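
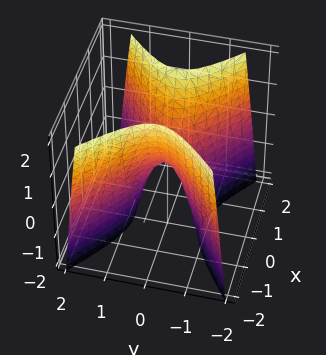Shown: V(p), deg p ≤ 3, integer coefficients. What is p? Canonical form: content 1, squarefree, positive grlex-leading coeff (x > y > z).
2*x^2 - 3*y^2 - z

1. The degree is 2 — a hyperbolic paraboloid; a quadric.
2. Symmetries: it's symmetric under y → −y, forcing even powers of y; it's symmetric under x → −x, forcing even powers of x.
3. Reading off the gridlines: it crosses the z-axis at the gridline z = 0; one x-axis crossing is at x = 0; one y-axis crossing is at y = 0.
4. The integer polynomial consistent with all of this is the stated p.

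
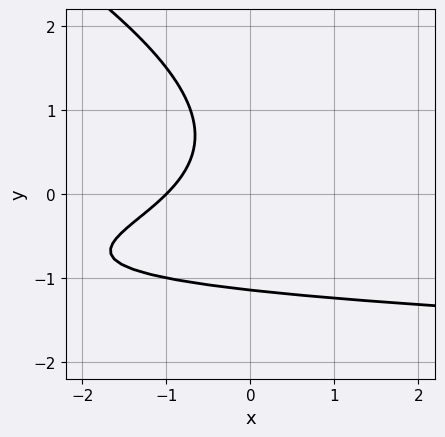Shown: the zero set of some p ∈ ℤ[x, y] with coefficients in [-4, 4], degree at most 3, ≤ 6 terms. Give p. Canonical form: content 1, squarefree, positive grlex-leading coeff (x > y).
x*y^2 + 2*y^3 + 3*x*y + 3*x + 3

(a) deg p = 3. The shape is more complex than any degree-2 curve.
(b) Against the integer gridlines: it crosses the x-axis at the gridline x = -1.
(c) Assembling these constraints gives the stated polynomial.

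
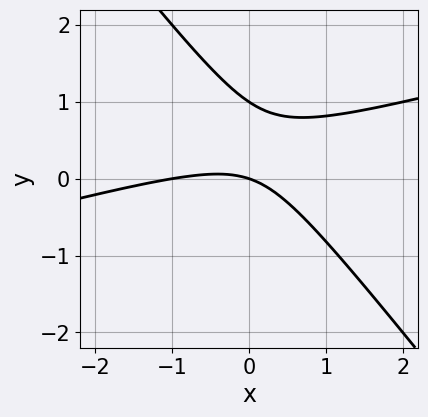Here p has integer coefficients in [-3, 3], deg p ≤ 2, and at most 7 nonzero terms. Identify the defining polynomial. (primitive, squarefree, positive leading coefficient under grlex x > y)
x^2 - 3*x*y - 3*y^2 + x + 3*y

First, the degree is 2 — no degree-1 curve has this shape.
Next, checking where it meets the axes: among the integer gridlines, it crosses the y-axis at y ∈ {0, 1}; among the integer gridlines, it crosses the x-axis at x ∈ {-1, 0}.
Finally, assembling these constraints gives the stated polynomial.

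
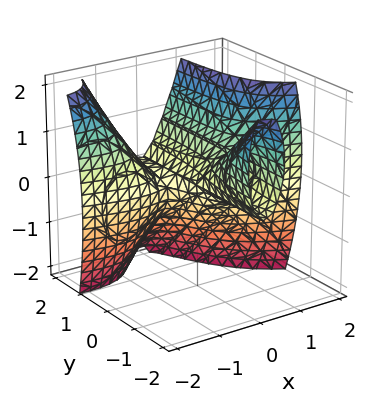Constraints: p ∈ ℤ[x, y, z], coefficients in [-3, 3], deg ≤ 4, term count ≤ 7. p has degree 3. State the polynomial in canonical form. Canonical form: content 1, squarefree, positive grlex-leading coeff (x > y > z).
x^3 + 3*x^2*y - y*z - z^2 + x

Degree: the shape is more complex than any degree-2 surface, so deg p = 3.
From the visible intercepts: every point of the y-axis in the box is on the surface; it crosses the x-axis at the gridline x = 0.
These observations pin down the coefficients.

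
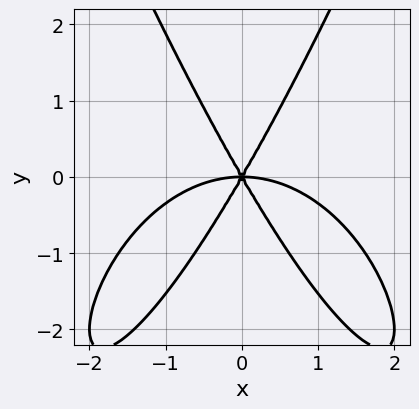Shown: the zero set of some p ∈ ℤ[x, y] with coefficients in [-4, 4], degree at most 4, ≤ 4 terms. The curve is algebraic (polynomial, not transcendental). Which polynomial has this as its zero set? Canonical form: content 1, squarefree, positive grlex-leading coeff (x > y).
x^4 + 3*x^2*y - y^3

(a) deg p = 4.
(b) Symmetries: it's symmetric under x → −x, forcing even powers of x.
(c) From the visible intercepts: it meets the x-axis at x = 0 (among the integer gridlines); it crosses the y-axis at the gridline y = 0.
(d) Putting this together gives p.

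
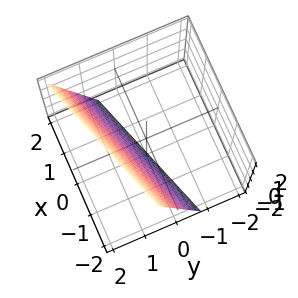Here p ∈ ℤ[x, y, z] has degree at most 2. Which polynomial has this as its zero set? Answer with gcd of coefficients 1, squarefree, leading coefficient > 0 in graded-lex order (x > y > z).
x - 3*y + z + 2

First, deg p = 1. The surface is flat (a plane).
Then, from the visible intercepts: it crosses the z-axis at the gridline z = -2; one x-axis crossing is at x = -2.
Finally, solving for integer coefficients yields p as stated.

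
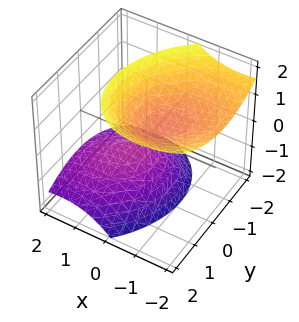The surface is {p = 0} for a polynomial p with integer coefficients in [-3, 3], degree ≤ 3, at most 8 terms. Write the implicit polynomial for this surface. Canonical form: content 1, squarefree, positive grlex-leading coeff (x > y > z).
First, there are 2 components.
Next, degree: the shape is more complex than any degree-1 surface, so deg p = 2.
Then, from the axis intercepts and sections: it misses every integer gridline on the x-axis; the surface avoids every integer y-axis point in the box.
Finally, solving for integer coefficients yields p as stated.

2*x^2 - x*y + 3*x*z + 2*y^2 - 2*z^2 + 1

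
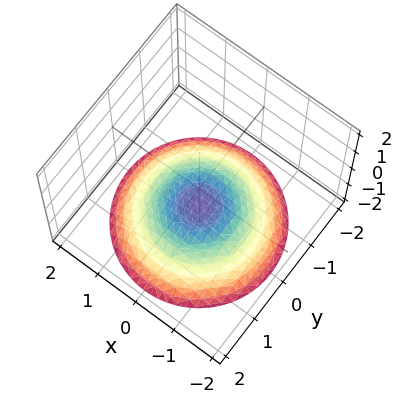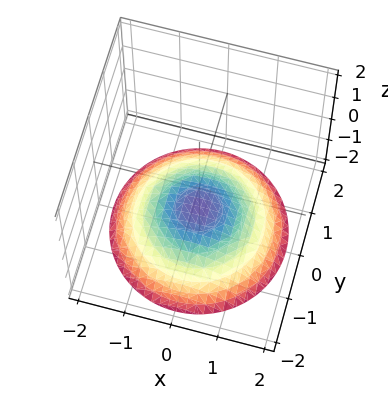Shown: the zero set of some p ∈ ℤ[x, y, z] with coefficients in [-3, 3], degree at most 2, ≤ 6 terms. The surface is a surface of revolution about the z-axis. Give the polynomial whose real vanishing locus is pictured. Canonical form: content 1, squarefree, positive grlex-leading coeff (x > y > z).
x^2 + y^2 + 3*z + 3

1. Degree: the shape is more complex than any degree-1 surface, so deg p = 2.
2. Symmetries: rotational symmetry about the z-axis ⇒ p depends on x, y only through x² + y².
3. Against the integer gridlines: no y-intercept at any integer in the box; it crosses the z-axis at the gridline z = -1.
4. The integer polynomial consistent with all of this is the stated p.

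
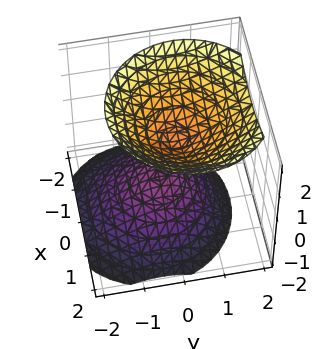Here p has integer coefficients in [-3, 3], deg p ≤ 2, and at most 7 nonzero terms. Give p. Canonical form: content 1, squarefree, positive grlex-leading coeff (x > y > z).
1. The picture has 2 separate pieces. They look like related sheets of one shape, so recover p as a whole.
2. Degree: a generic line meets the surface in up to 2 points, so deg p = 2.
3. From the axis intercepts and sections: it misses every integer gridline on the x-axis; the surface avoids every integer y-axis point in the box.
4. Fitting integer coefficients to these (and the overall shape) gives p.

2*x^2 + 2*y^2 - y*z - 2*z^2 + 1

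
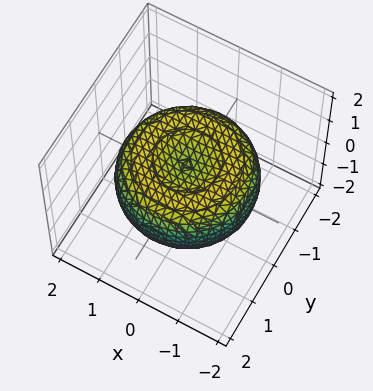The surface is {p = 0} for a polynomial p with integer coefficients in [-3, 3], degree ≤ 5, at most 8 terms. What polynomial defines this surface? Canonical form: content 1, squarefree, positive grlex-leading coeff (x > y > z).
Degree: no degree-3 surface has this shape, so deg p = 4.
Symmetry: every cross-section ⟂ z is a circle, so x, y appear only via x² + y².
From the axis intercepts and sections: a circular section at z = 0 has radius between 1 and 2.
These observations pin down the coefficients.

x^4 + 2*x^2*y^2 + y^4 - 2*x^2 - 2*y^2 + 3*z^2 - 1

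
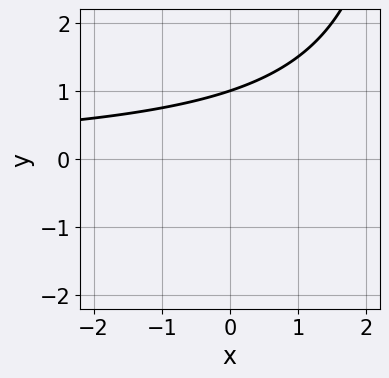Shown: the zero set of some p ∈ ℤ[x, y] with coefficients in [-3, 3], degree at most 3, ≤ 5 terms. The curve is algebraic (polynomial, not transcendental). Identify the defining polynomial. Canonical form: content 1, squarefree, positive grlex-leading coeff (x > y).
x*y - 3*y + 3

1. deg p = 2. No degree-1 curve has this shape.
2. From the visible intercepts: it crosses the y-axis at the gridline y = 1; it misses every integer gridline on the x-axis.
3. These observations pin down the coefficients.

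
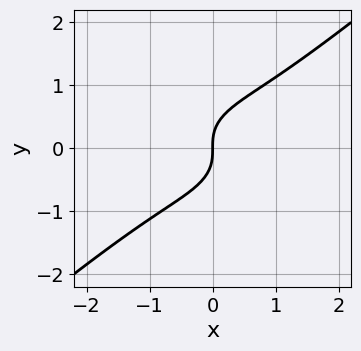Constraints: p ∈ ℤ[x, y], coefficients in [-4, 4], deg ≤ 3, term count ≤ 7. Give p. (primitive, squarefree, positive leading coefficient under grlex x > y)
1. The degree is 3 — no degree-2 curve has this shape.
2. Against the integer gridlines: it crosses the x-axis at the gridline x = 0; it crosses the y-axis at the gridline y = 0.
3. The integer polynomial consistent with all of this is the stated p.

2*x^3 - 2*x^2*y + 2*x*y^2 - 3*y^3 + 2*x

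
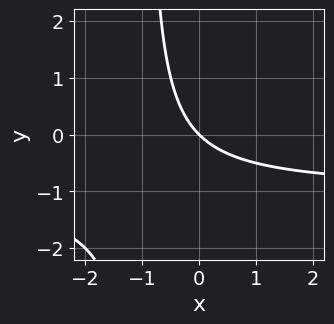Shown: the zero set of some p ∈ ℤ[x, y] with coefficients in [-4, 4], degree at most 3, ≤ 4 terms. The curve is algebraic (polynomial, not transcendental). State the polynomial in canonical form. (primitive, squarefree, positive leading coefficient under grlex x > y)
(a) Degree: a generic line meets the curve in up to 2 points, so deg p = 2.
(b) Against the integer gridlines: it crosses the x-axis at the gridline x = 0; one y-axis crossing is at y = 0.
(c) Solving for integer coefficients yields p as stated.

x*y + x + y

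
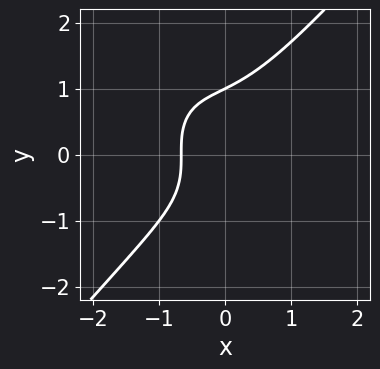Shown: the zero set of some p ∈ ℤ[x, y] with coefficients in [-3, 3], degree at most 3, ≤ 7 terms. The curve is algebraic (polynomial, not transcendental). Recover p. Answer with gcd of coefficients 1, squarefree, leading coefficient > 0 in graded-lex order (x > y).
3*x^3 - 2*y^3 + 2*x^2 + 3*x + 2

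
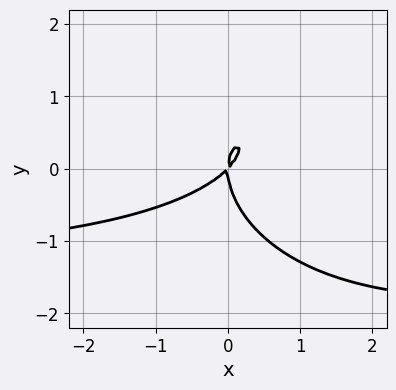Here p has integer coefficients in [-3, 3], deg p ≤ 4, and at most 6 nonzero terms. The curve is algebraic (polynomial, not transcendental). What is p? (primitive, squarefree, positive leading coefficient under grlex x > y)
2*x^2*y + 2*y^3 + 3*x^2 - 3*x*y

The degree is 3 — no degree-2 curve has this shape.
Against the integer gridlines: one y-axis crossing is at y = 0; one x-axis crossing is at x = 0.
Together with the visible shape, these determine p as stated.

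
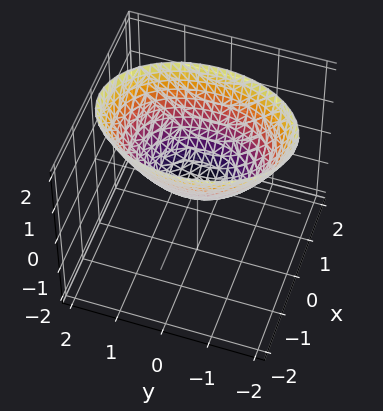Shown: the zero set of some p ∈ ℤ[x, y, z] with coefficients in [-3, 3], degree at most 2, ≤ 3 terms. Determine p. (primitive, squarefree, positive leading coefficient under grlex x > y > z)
2*x^2 + y^2 - 2*z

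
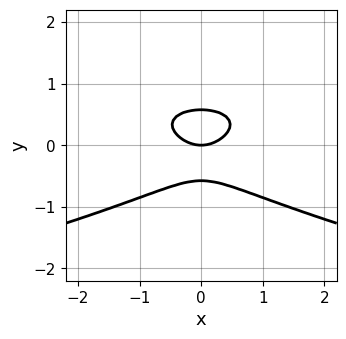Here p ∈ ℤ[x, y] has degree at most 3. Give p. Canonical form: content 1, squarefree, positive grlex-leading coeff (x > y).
The degree is 3 — the shape is more complex than any degree-2 curve.
Symmetries: it's symmetric under x → −x, forcing even powers of x.
Observable constraints: one y-axis crossing is at y = 0; one x-axis crossing is at x = 0.
Solving for integer coefficients yields p as stated.

3*y^3 + x^2 - y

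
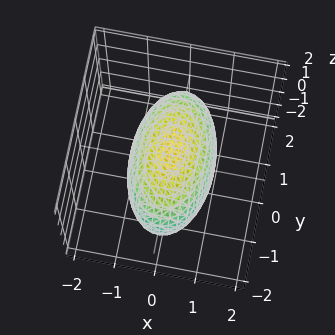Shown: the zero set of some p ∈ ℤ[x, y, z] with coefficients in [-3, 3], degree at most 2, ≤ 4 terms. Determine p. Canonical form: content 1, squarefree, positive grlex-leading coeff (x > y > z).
3*x^2 + y^2 + 2*z^2 - 3

(a) deg p = 2.
(b) Symmetries: it's symmetric under x → −x, forcing even powers of x; mirror symmetry y ↦ −y ⇒ only even powers of y; the z ↦ −z reflection is a symmetry, so z appears only in even powers.
(c) From the axis intercepts and sections: the x-axis gridline crossings are at x ∈ {-1, 1}.
(d) These observations pin down the coefficients.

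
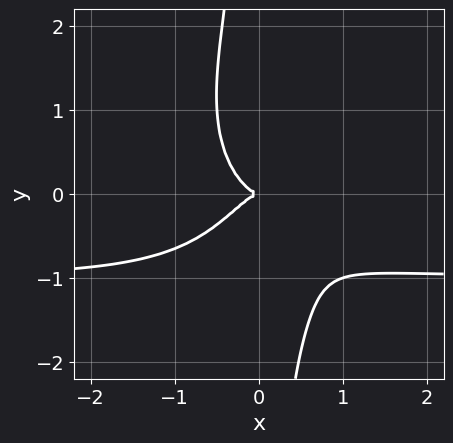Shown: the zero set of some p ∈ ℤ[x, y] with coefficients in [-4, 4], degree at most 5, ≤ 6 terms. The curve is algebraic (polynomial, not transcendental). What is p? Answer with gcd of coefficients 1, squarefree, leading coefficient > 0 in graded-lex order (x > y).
2*x^3*y + x*y^3 + 2*x^3 + y^2

1. Degree: the shape is more complex than any degree-3 curve, so deg p = 4.
2. Checking where it meets the axes: one y-axis crossing is at y = 0; it crosses the x-axis at the gridline x = 0.
3. The integer polynomial consistent with all of this is the stated p.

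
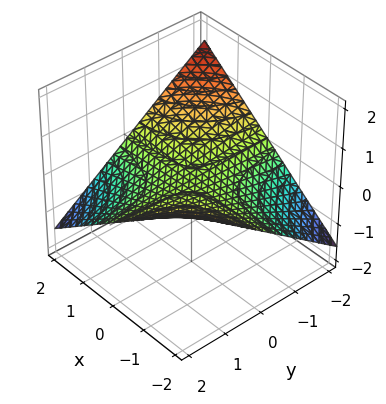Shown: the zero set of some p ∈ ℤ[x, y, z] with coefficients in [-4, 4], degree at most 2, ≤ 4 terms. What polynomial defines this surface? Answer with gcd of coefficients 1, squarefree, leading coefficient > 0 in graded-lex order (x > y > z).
(a) deg p = 2.
(b) Against the integer gridlines: one z-axis crossing is at z = 0; the visible y-axis segment lies entirely on the surface; the visible x-axis segment lies entirely on the surface.
(c) Fitting integer coefficients to these (and the overall shape) gives p.

x*y + 3*z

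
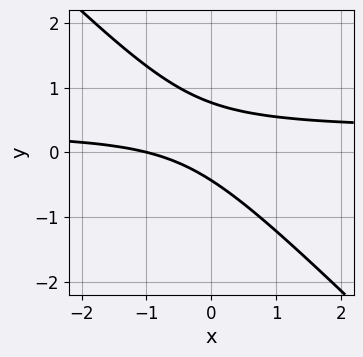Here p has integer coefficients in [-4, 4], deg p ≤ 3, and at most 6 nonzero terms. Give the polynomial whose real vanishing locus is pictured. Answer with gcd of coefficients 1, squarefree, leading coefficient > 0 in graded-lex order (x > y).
(a) The degree is 2 — the shape is more complex than any degree-1 curve.
(b) Checking where it meets the axes: one x-axis crossing is at x = -1.
(c) The integer polynomial consistent with all of this is the stated p.

3*x*y + 3*y^2 - x - y - 1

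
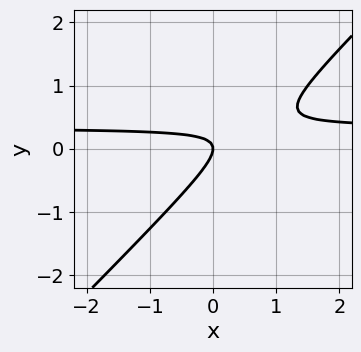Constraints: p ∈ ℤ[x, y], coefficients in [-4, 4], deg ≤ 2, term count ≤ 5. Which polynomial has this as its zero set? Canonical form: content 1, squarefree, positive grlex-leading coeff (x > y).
3*x*y - 3*y^2 - x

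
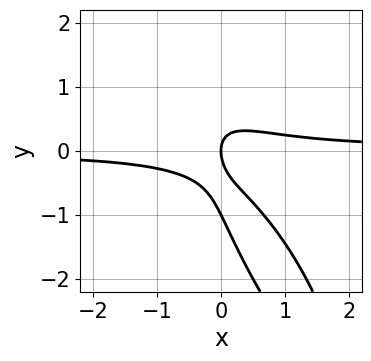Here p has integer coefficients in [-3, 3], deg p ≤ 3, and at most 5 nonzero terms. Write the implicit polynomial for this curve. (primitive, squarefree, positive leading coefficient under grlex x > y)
(a) Degree: a generic line meets the curve in up to 3 points, so deg p = 3.
(b) Observable constraints: it crosses the x-axis at the gridline x = 0; the y-axis gridline crossings are at y ∈ {-1, 0}.
(c) Assembling these constraints gives the stated polynomial.

3*x^2*y + 3*x*y^2 + y^3 + y^2 - x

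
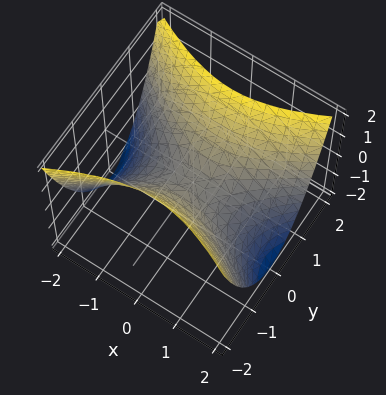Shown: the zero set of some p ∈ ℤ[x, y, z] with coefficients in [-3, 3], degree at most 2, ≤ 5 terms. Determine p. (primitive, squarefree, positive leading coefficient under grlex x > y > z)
x^2 - 2*y^2 + 2*z

1. deg p = 2. A hyperbolic paraboloid; a quadric.
2. Symmetries: it's symmetric under x → −x, forcing even powers of x; it's symmetric under y → −y, forcing even powers of y.
3. From the axis intercepts and sections: it meets the y-axis at y = 0 (among the integer gridlines); it meets the z-axis at z = 0 (among the integer gridlines); it crosses the x-axis at the gridline x = 0.
4. Matching integer coefficients to the picture gives p.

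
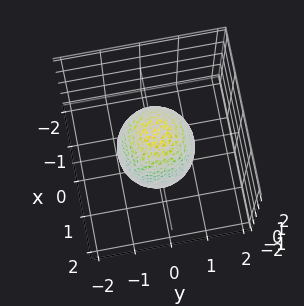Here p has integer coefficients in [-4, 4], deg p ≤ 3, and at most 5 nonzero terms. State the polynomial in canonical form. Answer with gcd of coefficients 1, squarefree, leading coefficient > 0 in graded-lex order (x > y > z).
First, the degree is 2 — bounded and convex; a quadric.
Next, symmetries: mirror symmetry z ↦ −z ⇒ only even powers of z; rotational symmetry about the z-axis ⇒ p depends on x, y only through x² + y².
Next, checking where it meets the axes: a circular section at z = -1 has radius between 0 and 1; the x-axis gridline crossings are at x ∈ {-1, 1}.
Finally, together with the visible shape, these determine p as stated.

3*x^2 + 3*y^2 + z^2 - 3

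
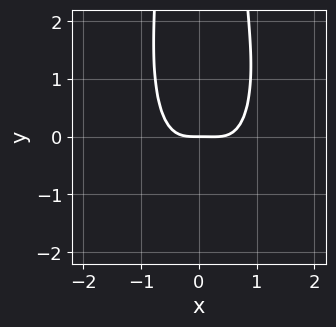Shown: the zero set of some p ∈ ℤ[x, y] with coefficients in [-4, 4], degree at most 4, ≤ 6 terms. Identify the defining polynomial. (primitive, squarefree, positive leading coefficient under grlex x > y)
(a) Degree: a generic line meets the curve in up to 4 points, so deg p = 4.
(b) From the visible intercepts: one y-axis crossing is at y = 0; it crosses the x-axis at the gridline x = 0.
(c) Putting this together gives p.

3*x^4 + x^2*y^2 - x^3 - 2*y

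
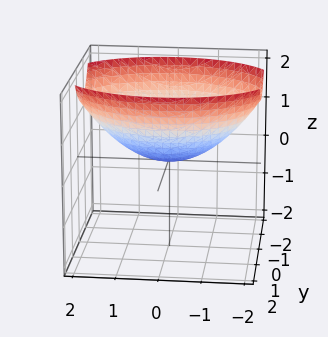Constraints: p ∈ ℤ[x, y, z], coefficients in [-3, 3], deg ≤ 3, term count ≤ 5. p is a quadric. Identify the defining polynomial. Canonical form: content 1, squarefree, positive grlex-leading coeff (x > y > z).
1. Degree: a paraboloid; a quadric, so deg p = 2.
2. Symmetries: it's symmetric under x → −x, forcing even powers of x; the y ↦ −y reflection is a symmetry, so y appears only in even powers.
3. Against the integer gridlines: it meets the z-axis at z = 0 (among the integer gridlines); it meets the x-axis at x = 0 (among the integer gridlines).
4. The integer polynomial consistent with all of this is the stated p.

x^2 + 2*y^2 - 3*z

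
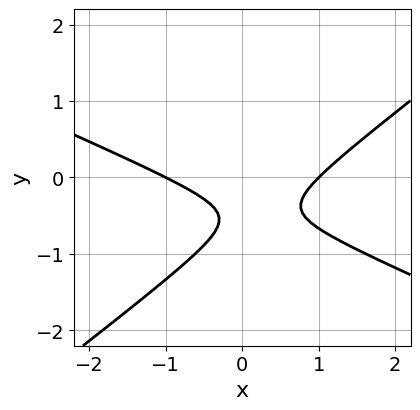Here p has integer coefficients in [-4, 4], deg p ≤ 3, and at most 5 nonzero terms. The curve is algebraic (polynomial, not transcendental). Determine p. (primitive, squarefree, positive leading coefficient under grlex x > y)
x^2 + x*y - 3*y^2 - 3*y - 1

1. Degree: a generic line meets the curve in up to 2 points, so deg p = 2.
2. From the visible intercepts: among the integer gridlines, it crosses the x-axis at x ∈ {-1, 1}; no y-intercept at any integer in the box.
3. Putting this together gives p.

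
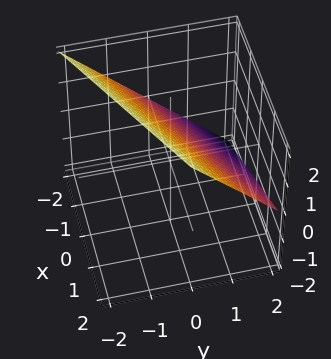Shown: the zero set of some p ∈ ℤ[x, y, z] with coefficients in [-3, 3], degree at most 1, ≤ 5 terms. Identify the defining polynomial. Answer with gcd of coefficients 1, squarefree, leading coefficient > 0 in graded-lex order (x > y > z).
x - 2*y - 2*z + 2

First, degree: every cross-section is a straight line — this is a plane, so deg p = 1.
Then, from the visible intercepts: it crosses the x-axis at the gridline x = -2; it meets the y-axis at y = 1 (among the integer gridlines).
Finally, the integer polynomial consistent with all of this is the stated p.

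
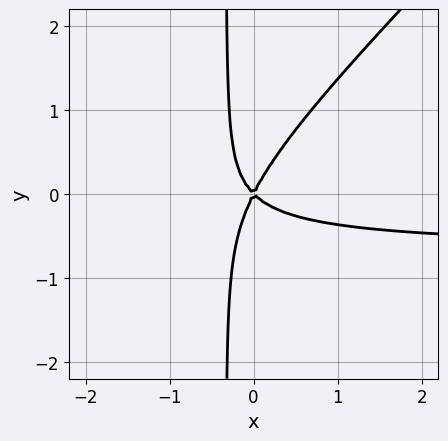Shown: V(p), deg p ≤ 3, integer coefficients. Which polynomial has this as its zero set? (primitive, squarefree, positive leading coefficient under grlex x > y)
The degree is 3 — the shape is more complex than any degree-2 curve.
Reading off the gridlines: it crosses the y-axis at the gridline y = 0; one x-axis crossing is at x = 0.
Matching integer coefficients to the picture gives p.

3*x^2*y - 3*x*y^2 + 2*x^2 + x*y - y^2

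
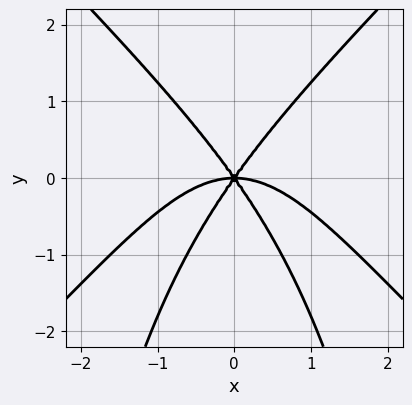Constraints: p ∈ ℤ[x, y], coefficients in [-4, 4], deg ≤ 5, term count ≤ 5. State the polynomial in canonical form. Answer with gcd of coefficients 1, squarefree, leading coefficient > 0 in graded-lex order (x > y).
The degree is 4 — a generic line meets the curve in up to 4 points.
Symmetries: it's symmetric under x → −x, forcing even powers of x.
From the axis intercepts and sections: it crosses the x-axis at the gridline x = 0; one y-axis crossing is at y = 0.
Solving for integer coefficients yields p as stated.

x^4 - x^2*y^2 + 2*x^2*y - y^3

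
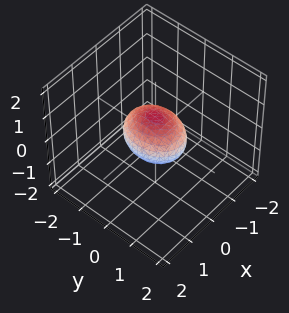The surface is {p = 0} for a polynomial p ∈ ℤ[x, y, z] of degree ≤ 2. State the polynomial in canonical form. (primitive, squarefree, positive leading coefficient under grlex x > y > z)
3*x^2 + 2*y^2 + 3*z^2 - 2

Degree: bounded and convex; a quadric, so deg p = 2.
Symmetries: it's symmetric under z → −z, forcing even powers of z; the x ↦ −x reflection is a symmetry, so x appears only in even powers; it's symmetric under y → −y, forcing even powers of y.
From the visible intercepts: the y-axis gridline crossings are at y ∈ {-1, 1}.
Putting this together gives p.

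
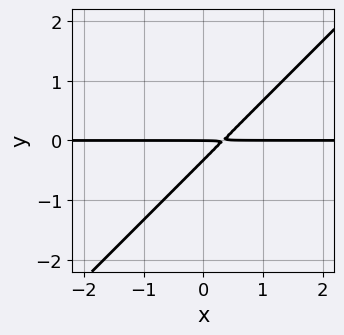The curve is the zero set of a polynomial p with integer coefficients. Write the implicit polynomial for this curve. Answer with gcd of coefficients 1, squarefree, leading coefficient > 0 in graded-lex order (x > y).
1. deg p = 2. A generic line meets the curve in up to 2 points.
2. Reading off the gridlines: every point of the x-axis in the box is on the curve; it crosses the y-axis at the gridline y = 0.
3. Putting this together gives p.

3*x*y - 3*y^2 - y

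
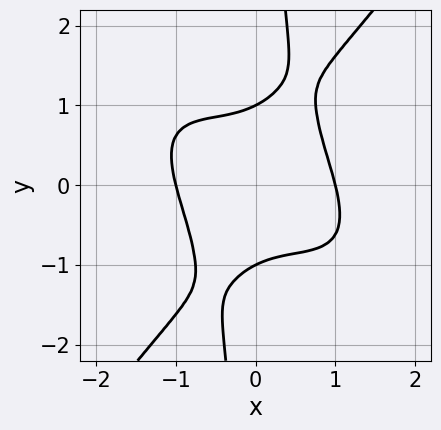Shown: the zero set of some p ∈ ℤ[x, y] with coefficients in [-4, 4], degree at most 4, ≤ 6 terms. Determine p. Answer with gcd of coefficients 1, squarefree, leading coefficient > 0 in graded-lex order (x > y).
x^4 + x^3*y - x*y^3 + y^2 - 1

deg p = 4. No degree-3 curve has this shape.
From the visible intercepts: the x-axis gridline crossings are at x ∈ {-1, 1}; the y-axis gridline crossings are at y ∈ {-1, 1}.
Assembling these constraints gives the stated polynomial.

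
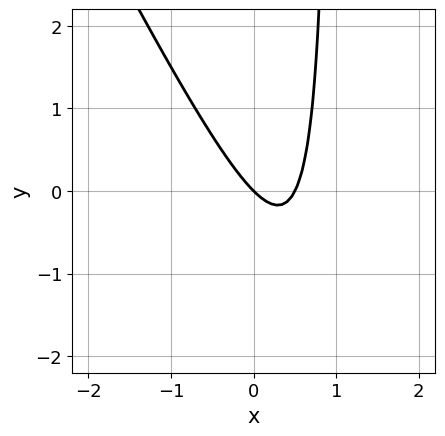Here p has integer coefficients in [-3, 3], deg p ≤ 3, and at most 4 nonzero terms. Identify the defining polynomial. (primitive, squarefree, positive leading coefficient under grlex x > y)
2*x^2 + x*y - x - y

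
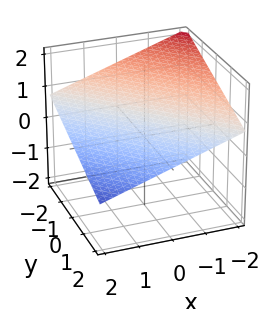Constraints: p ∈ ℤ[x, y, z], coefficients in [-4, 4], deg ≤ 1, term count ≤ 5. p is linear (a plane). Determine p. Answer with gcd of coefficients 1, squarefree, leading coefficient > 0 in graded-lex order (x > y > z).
First, deg p = 1. The surface is flat (a plane).
Next, from the visible intercepts: it crosses the y-axis at the gridline y = 2; it crosses the x-axis at the gridline x = 2.
Finally, fitting integer coefficients to these (and the overall shape) gives p.

x + y + 3*z - 2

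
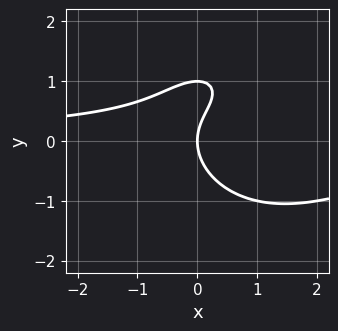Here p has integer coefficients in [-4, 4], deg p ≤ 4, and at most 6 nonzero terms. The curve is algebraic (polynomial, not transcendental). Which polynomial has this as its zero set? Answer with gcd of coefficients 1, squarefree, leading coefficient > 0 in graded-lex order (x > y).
2*x^2*y + 2*y^3 - 3*x*y - 2*y^2 + 3*x

1. deg p = 3.
2. Observable constraints: the y-axis gridline crossings are at y ∈ {0, 1}; it crosses the x-axis at the gridline x = 0.
3. Matching integer coefficients to the picture gives p.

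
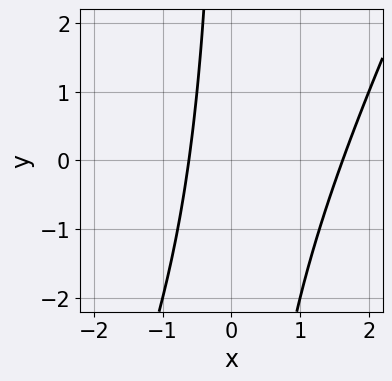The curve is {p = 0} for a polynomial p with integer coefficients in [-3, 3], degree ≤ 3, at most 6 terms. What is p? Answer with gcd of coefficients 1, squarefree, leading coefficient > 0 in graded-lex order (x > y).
(a) Degree: the shape is more complex than any degree-1 curve, so deg p = 2.
(b) From the visible intercepts: no y-intercept at any integer in the box.
(c) The integer polynomial consistent with all of this is the stated p.

2*x^2 - x*y - 2*x - 2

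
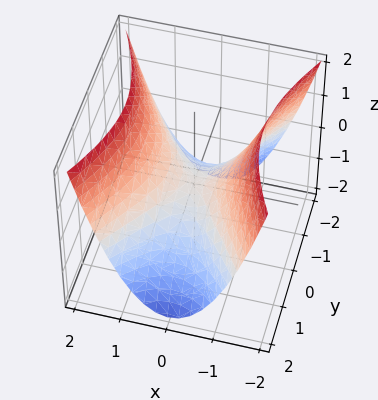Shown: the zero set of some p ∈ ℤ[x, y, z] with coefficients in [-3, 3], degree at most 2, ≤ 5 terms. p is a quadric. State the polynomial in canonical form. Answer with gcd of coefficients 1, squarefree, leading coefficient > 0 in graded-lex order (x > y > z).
2*x^2 - y^2 - 2*z

1. Degree: a hyperbolic paraboloid; a quadric, so deg p = 2.
2. Symmetries: mirror symmetry y ↦ −y ⇒ only even powers of y; the x ↦ −x reflection is a symmetry, so x appears only in even powers.
3. Checking where it meets the axes: it crosses the z-axis at the gridline z = 0; one x-axis crossing is at x = 0; one y-axis crossing is at y = 0.
4. Putting this together gives p.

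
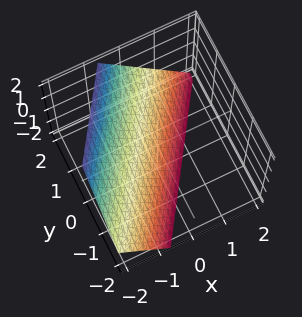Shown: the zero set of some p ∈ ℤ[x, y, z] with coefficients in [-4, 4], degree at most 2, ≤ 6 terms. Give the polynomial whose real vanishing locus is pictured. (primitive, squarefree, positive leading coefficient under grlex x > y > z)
The degree is 1 — the surface is flat (a plane).
From the visible intercepts: it crosses the y-axis at the gridline y = 1; it meets the z-axis at z = -1 (among the integer gridlines).
These observations pin down the coefficients.

3*x - 2*y + 2*z + 2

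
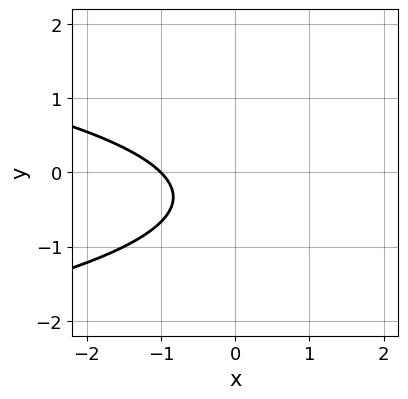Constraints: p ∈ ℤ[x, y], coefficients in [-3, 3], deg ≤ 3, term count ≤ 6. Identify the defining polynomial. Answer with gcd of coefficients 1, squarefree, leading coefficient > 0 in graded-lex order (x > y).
First, the degree is 2 — a generic line meets the curve in up to 2 points.
Next, from the visible intercepts: one x-axis crossing is at x = -1; it misses every integer gridline on the y-axis.
Finally, assembling these constraints gives the stated polynomial.

3*y^2 + 2*x + 2*y + 2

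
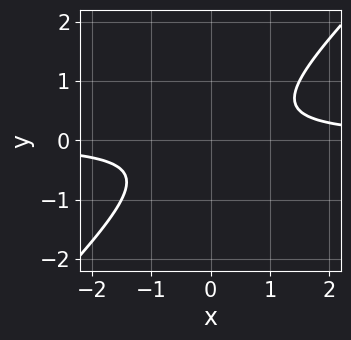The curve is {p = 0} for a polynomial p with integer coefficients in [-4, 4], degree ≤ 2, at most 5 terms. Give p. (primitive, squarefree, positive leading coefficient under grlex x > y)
2*x*y - 2*y^2 - 1

1. The degree is 2 — no degree-1 curve has this shape.
2. Checking where it meets the axes: no y-intercept at any integer in the box; the curve avoids every integer x-axis point in the box.
3. Solving for integer coefficients yields p as stated.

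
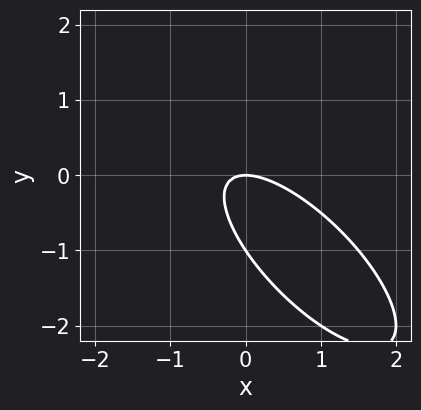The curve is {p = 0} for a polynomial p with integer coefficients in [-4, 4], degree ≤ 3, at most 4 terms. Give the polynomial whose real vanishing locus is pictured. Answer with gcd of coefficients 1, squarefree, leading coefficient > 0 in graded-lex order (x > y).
1. deg p = 2. A generic line meets the curve in up to 2 points.
2. Reading off the gridlines: the y-axis gridline crossings are at y ∈ {-1, 0}; it crosses the x-axis at the gridline x = 0.
3. Solving for integer coefficients yields p as stated.

2*x^2 + 3*x*y + 2*y^2 + 2*y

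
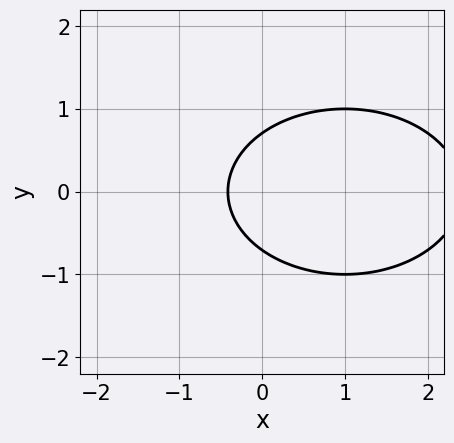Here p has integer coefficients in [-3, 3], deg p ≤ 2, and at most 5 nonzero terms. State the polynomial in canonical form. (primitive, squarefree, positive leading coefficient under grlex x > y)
deg p = 2. The shape is more complex than any degree-1 curve.
Symmetries: mirror symmetry y ↦ −y ⇒ only even powers of y.
These observations pin down the coefficients.

x^2 + 2*y^2 - 2*x - 1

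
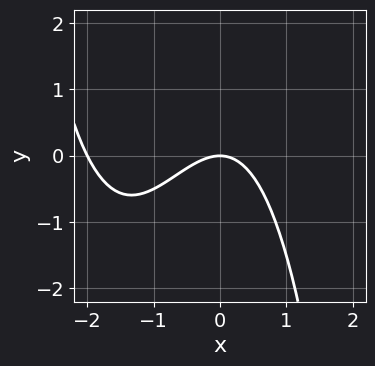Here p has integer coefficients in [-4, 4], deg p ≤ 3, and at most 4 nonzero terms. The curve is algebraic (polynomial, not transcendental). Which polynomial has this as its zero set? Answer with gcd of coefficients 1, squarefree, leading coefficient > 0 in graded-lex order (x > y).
x^3 + 2*x^2 + 2*y

(a) The degree is 3 — no degree-2 curve has this shape.
(b) From the visible intercepts: the x-axis gridline crossings are at x ∈ {-2, 0}; it crosses the y-axis at the gridline y = 0.
(c) Putting this together gives p.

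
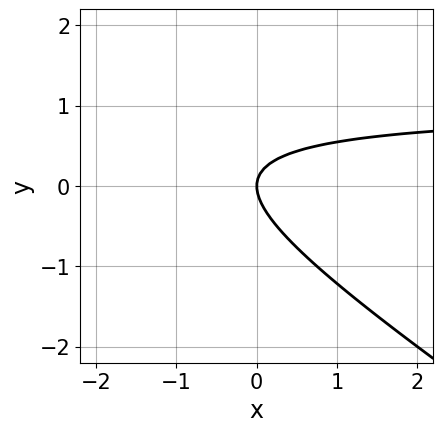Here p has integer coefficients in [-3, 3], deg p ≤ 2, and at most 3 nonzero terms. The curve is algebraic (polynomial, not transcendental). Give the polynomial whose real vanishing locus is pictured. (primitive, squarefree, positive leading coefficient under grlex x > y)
2*x*y + 3*y^2 - 2*x

First, deg p = 2. A generic line meets the curve in up to 2 points.
Then, against the integer gridlines: one x-axis crossing is at x = 0; one y-axis crossing is at y = 0.
Finally, assembling these constraints gives the stated polynomial.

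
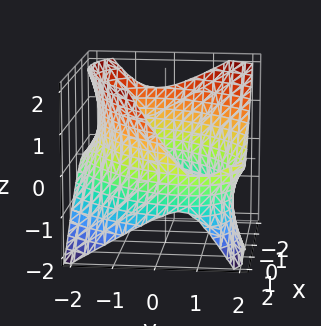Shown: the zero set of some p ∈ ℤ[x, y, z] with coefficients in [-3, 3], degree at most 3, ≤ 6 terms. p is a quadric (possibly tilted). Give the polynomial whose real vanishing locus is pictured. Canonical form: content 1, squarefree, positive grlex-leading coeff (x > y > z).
x^2 - x*y + y^2 - y*z - z^2 - 3

1. deg p = 2. A generic line meets the surface in up to 2 points.
2. Observable constraints: no z-intercept at any integer in the box.
3. Solving for integer coefficients yields p as stated.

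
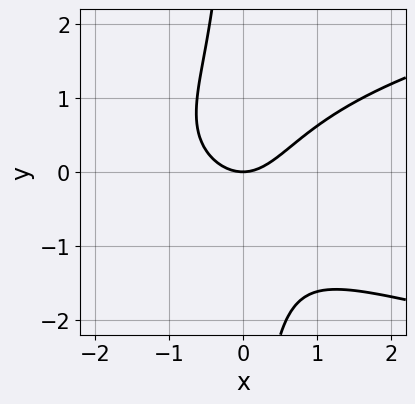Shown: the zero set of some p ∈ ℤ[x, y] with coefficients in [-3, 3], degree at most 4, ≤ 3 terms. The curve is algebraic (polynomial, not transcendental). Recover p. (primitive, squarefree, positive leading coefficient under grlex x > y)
(a) Degree: no degree-2 curve has this shape, so deg p = 3.
(b) From the axis intercepts and sections: it crosses the x-axis at the gridline x = 0; one y-axis crossing is at y = 0.
(c) Together with the visible shape, these determine p as stated.

x*y^2 - x^2 + y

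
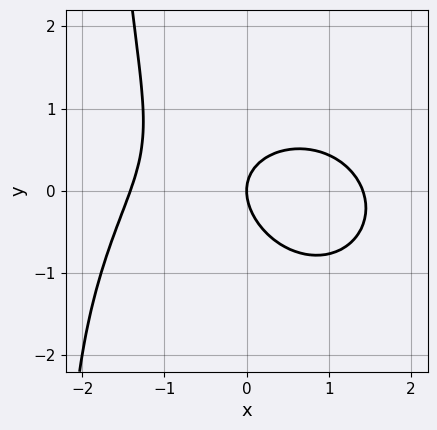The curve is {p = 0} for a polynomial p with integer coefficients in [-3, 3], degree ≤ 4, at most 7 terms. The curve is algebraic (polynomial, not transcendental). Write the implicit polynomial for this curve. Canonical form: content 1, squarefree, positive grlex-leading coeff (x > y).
x^3 + x*y^2 + x*y + 2*y^2 - 2*x

1. deg p = 3. The shape is more complex than any degree-2 curve.
2. Observable constraints: one y-axis crossing is at y = 0; it crosses the x-axis at the gridline x = 0.
3. These observations pin down the coefficients.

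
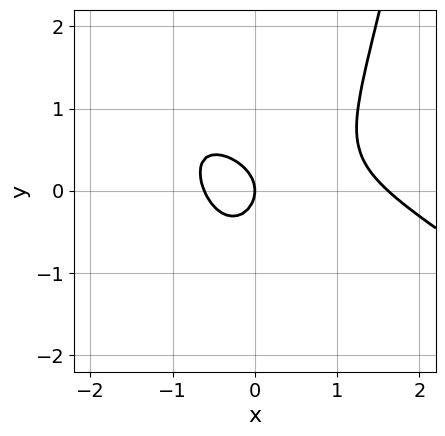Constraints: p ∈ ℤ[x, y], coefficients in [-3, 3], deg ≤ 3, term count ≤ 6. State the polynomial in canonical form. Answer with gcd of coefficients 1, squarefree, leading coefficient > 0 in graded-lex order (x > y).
2*x^3 + 3*x^2*y - 2*x^2 - 3*y^2 - 2*x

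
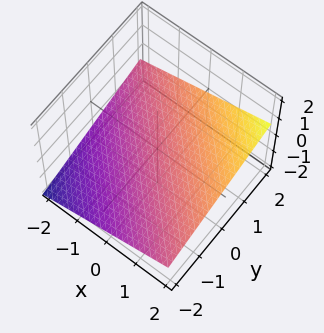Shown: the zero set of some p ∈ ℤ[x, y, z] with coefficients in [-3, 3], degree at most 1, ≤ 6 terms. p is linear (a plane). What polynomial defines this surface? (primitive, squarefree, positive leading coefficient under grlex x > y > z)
1. Degree: the surface is flat (a plane), so deg p = 1.
2. Checking where it meets the axes: one x-axis crossing is at x = 2; one y-axis crossing is at y = 2.
3. Assembling these constraints gives the stated polynomial.

x + y - 3*z - 2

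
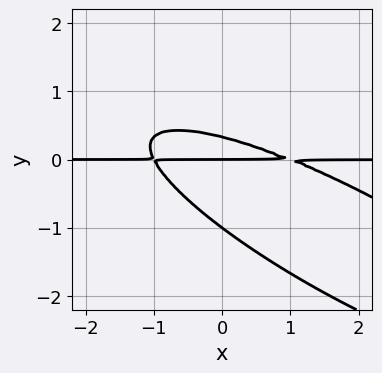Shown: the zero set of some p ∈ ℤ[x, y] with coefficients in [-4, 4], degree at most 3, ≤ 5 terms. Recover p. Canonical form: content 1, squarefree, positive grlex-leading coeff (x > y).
Degree: no degree-2 curve has this shape, so deg p = 3.
From the visible intercepts: the visible x-axis segment lies entirely on the curve; the y-axis gridline crossings are at y ∈ {-1, 0}.
These observations pin down the coefficients.

x^2*y + 3*x*y^2 + 3*y^3 + 2*y^2 - y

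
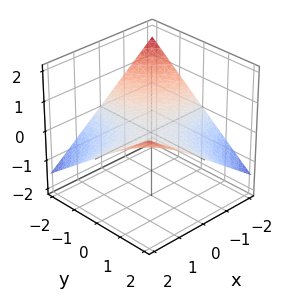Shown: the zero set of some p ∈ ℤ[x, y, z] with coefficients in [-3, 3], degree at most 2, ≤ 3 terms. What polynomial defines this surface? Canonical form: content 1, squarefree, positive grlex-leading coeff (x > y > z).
First, deg p = 2. A saddle surface; a quadric.
Next, observable constraints: every point of the x-axis in the box is on the surface; it meets the z-axis at z = 0 (among the integer gridlines).
Finally, these observations pin down the coefficients. Check: (0, -2, 0) on the y-axis lies on the surface, and p(0, -2, 0) = 0. ✓

x*y - 3*z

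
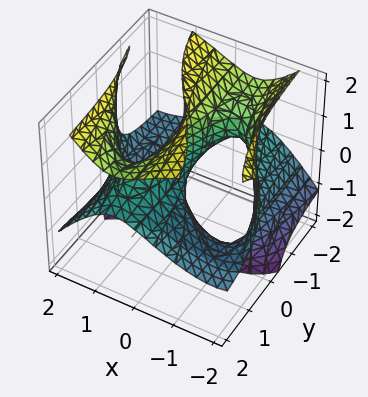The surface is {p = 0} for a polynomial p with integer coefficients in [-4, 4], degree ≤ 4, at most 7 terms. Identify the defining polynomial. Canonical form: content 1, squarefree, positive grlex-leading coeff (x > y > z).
x^3 + x^2*y - 2*y*z^2 + 3*y*z - 3*x

First, deg p = 3. The shape is more complex than any degree-2 surface.
Then, against the integer gridlines: every point of the z-axis in the box is on the surface; it crosses the x-axis at the gridline x = 0; every point of the y-axis in the box is on the surface.
Finally, matching integer coefficients to the picture gives p.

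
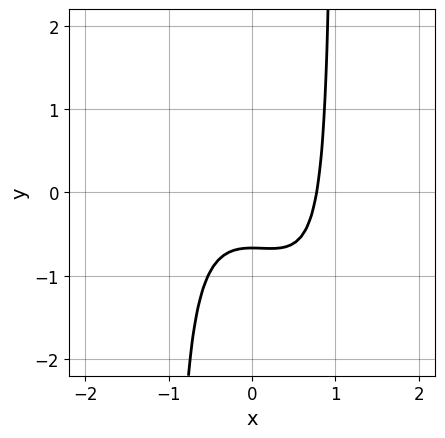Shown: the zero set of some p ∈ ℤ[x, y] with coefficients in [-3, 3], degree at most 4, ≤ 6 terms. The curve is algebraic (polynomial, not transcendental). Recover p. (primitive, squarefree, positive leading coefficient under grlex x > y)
3*x^3 + 3*x^2*y + x^2 - 3*y - 2

deg p = 3. No degree-2 curve has this shape.
Putting this together gives p.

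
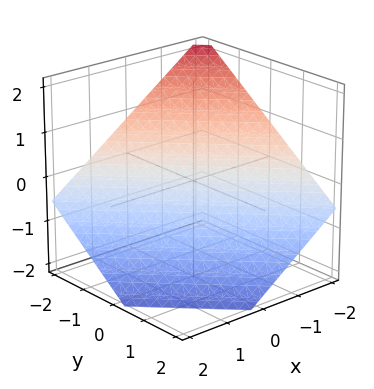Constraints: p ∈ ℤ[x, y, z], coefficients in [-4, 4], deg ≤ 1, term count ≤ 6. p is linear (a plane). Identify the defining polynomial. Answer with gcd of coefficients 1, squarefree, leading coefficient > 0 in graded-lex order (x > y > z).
deg p = 1. Every cross-section is a straight line — this is a plane.
Reading off the gridlines: it meets the x-axis at x = -1 (among the integer gridlines); it crosses the y-axis at the gridline y = -1.
These observations pin down the coefficients.

2*x + 2*y + 3*z + 2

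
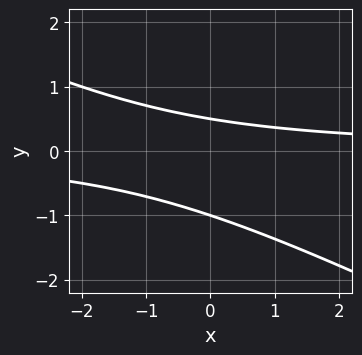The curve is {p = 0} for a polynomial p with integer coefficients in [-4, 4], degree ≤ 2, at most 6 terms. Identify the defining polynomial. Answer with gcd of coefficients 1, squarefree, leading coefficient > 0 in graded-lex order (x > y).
x*y + 2*y^2 + y - 1

First, degree: no degree-1 curve has this shape, so deg p = 2.
Next, from the axis intercepts and sections: one y-axis crossing is at y = -1; the curve avoids every integer x-axis point in the box.
Finally, matching integer coefficients to the picture gives p.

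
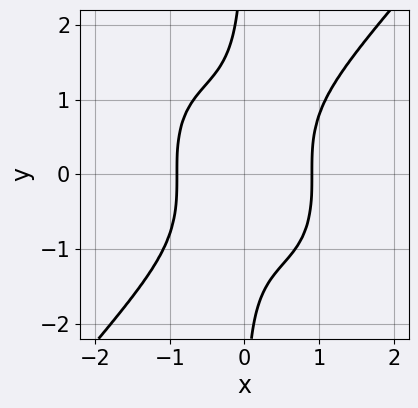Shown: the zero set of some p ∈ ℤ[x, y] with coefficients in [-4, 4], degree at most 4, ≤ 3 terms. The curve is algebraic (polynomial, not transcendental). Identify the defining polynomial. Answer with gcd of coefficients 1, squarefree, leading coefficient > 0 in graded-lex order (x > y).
3*x^4 - 2*x*y^3 - 2

1. deg p = 4. No degree-3 curve has this shape.
2. Observable constraints: it misses every integer gridline on the y-axis.
3. Together with the visible shape, these determine p as stated.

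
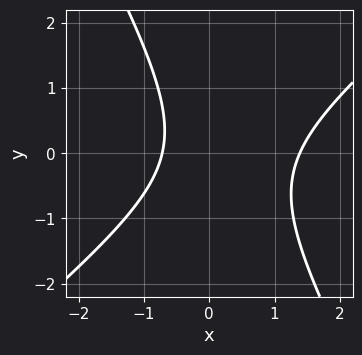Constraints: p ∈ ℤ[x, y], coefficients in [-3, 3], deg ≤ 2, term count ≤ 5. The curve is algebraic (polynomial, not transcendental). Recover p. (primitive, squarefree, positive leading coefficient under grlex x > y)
3*x^2 - 2*x*y - 2*y^2 - 2*x - 3

1. Degree: no degree-1 curve has this shape, so deg p = 2.
2. Against the integer gridlines: it misses every integer gridline on the y-axis.
3. Fitting integer coefficients to these (and the overall shape) gives p.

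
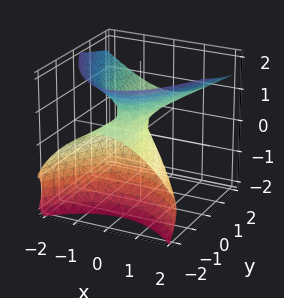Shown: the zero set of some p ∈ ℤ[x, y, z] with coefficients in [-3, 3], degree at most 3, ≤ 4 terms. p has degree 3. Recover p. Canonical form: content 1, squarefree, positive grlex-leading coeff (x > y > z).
z^3 - 2*x^2 + 3*y*z - 2*y

First, the degree is 3 — the shape is more complex than any degree-2 surface.
Then, checking where it meets the axes: one z-axis crossing is at z = 0; it crosses the x-axis at the gridline x = 0; it crosses the y-axis at the gridline y = 0.
Finally, assembling these constraints gives the stated polynomial.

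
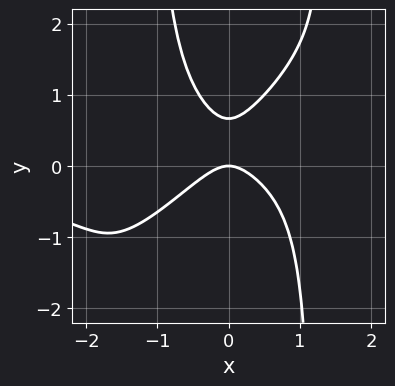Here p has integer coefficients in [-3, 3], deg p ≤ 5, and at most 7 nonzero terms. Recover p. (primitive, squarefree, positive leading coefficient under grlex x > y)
2*x^3*y - 2*x^2*y^2 - 3*x^2 + 3*y^2 - 2*y

1. The degree is 4 — a generic line meets the curve in up to 4 points.
2. Observable constraints: one y-axis crossing is at y = 0; it crosses the x-axis at the gridline x = 0.
3. Matching integer coefficients to the picture gives p.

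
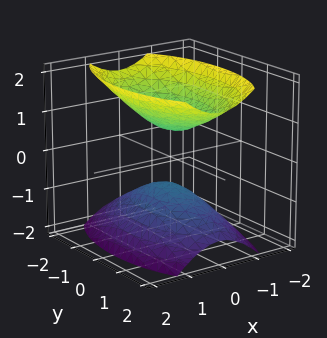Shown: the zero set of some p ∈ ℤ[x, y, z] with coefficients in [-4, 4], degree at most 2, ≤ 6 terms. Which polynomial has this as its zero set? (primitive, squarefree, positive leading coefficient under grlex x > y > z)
3*x^2 + y^2 - 2*z^2 + 1

1. There are 2 components.
2. deg p = 2.
3. Symmetries: the x ↦ −x reflection is a symmetry, so x appears only in even powers; it's symmetric under y → −y, forcing even powers of y; the z ↦ −z reflection is a symmetry, so z appears only in even powers.
4. Reading off the gridlines: the surface avoids every integer x-axis point in the box; no y-intercept at any integer in the box.
5. The integer polynomial consistent with all of this is the stated p.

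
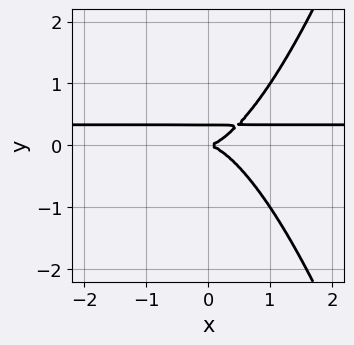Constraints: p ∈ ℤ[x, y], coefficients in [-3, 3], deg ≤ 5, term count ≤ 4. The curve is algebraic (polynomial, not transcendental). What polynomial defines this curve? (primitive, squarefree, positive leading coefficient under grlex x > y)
3*x^3*y - x^3 - 3*y^3 + y^2

(a) The degree is 4 — a generic line meets the curve in up to 4 points.
(b) Against the integer gridlines: it meets the x-axis at x = 0 (among the integer gridlines); it crosses the y-axis at the gridline y = 0.
(c) Putting this together gives p.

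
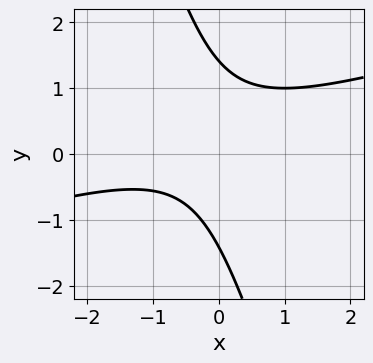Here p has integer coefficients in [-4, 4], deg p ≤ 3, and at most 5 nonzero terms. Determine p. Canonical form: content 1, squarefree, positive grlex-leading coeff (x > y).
x^2 - 3*x*y - y^2 + x + 2

(a) Degree: the shape is more complex than any degree-1 curve, so deg p = 2.
(b) Against the integer gridlines: it misses every integer gridline on the x-axis.
(c) Fitting integer coefficients to these (and the overall shape) gives p.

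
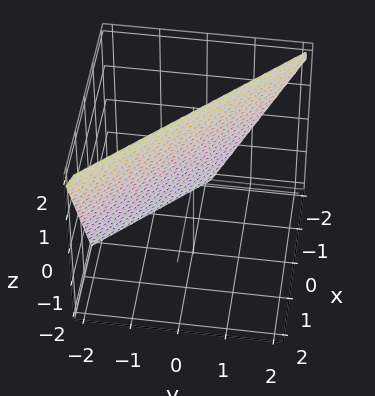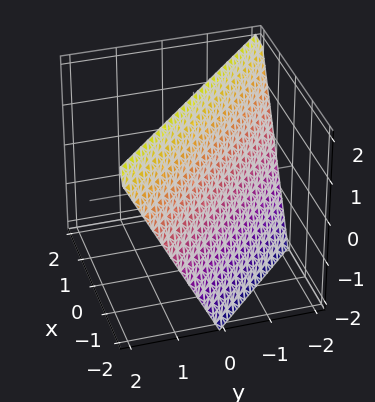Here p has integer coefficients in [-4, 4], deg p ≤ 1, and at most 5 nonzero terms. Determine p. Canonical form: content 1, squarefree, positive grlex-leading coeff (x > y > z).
2*x + 2*y - z + 2

(a) The degree is 1 — the surface is flat (a plane).
(b) From the axis intercepts and sections: one z-axis crossing is at z = 2; it crosses the x-axis at the gridline x = -1; it meets the y-axis at y = -1 (among the integer gridlines).
(c) Putting this together gives p.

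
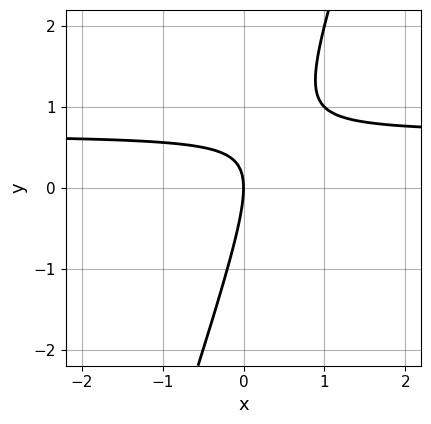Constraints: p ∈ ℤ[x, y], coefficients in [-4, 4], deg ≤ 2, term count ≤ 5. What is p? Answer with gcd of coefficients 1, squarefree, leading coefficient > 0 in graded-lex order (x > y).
3*x*y - y^2 - 2*x

1. Degree: a generic line meets the curve in up to 2 points, so deg p = 2.
2. From the axis intercepts and sections: it meets the y-axis at y = 0 (among the integer gridlines); it crosses the x-axis at the gridline x = 0.
3. Assembling these constraints gives the stated polynomial.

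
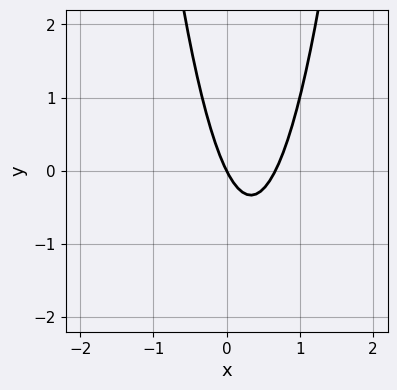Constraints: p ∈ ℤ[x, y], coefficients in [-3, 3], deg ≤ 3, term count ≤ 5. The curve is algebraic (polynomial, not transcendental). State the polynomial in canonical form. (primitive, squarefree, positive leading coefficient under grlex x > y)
(a) deg p = 2. A generic line meets the curve in up to 2 points.
(b) From the axis intercepts and sections: it meets the y-axis at y = 0 (among the integer gridlines); one x-axis crossing is at x = 0.
(c) Solving for integer coefficients yields p as stated.

3*x^2 - 2*x - y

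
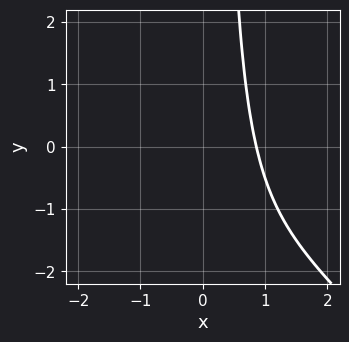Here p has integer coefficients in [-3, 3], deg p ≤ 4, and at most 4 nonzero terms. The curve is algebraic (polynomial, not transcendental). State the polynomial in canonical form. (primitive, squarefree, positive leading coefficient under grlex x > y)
First, the degree is 3 — the shape is more complex than any degree-2 curve.
Next, checking where it meets the axes: it misses every integer gridline on the y-axis.
Finally, solving for integer coefficients yields p as stated.

2*x^3 + 2*x^2*y + 2*x - 3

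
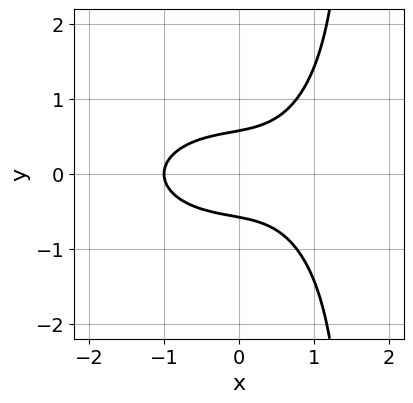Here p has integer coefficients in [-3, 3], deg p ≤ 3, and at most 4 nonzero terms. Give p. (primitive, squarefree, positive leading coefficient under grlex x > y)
x^3 + 2*x*y^2 - 3*y^2 + 1

(a) The degree is 3 — the shape is more complex than any degree-2 curve.
(b) Symmetries: it's symmetric under y → −y, forcing even powers of y.
(c) From the visible intercepts: one x-axis crossing is at x = -1.
(d) The integer polynomial consistent with all of this is the stated p.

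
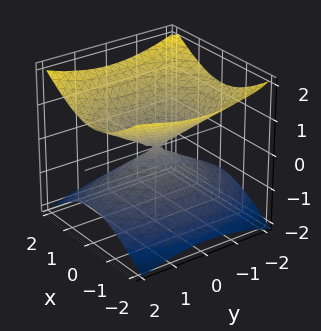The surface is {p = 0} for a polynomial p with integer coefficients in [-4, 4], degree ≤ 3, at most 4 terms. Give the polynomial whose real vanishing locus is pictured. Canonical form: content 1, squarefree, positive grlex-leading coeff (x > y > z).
2*x^2 + y^2 - 3*z^2

First, the degree is 2 — two nappes meeting at a single point; a quadric.
Then, symmetries: mirror symmetry z ↦ −z ⇒ only even powers of z; the x ↦ −x reflection is a symmetry, so x appears only in even powers; mirror symmetry y ↦ −y ⇒ only even powers of y.
Then, reading off the gridlines: it crosses the z-axis at the gridline z = 0; it meets the y-axis at y = 0 (among the integer gridlines); it meets the x-axis at x = 0 (among the integer gridlines).
Finally, fitting integer coefficients to these (and the overall shape) gives p.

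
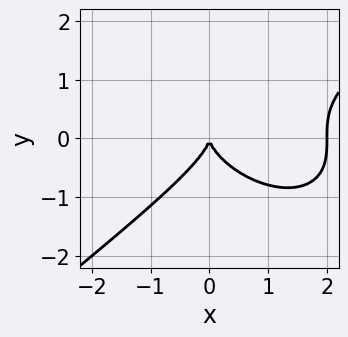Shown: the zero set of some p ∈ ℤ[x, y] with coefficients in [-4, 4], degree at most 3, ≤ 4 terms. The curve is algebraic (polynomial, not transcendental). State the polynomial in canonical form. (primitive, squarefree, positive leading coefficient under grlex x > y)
x^3 - 2*y^3 - 2*x^2

(a) Degree: no degree-2 curve has this shape, so deg p = 3.
(b) Observable constraints: one y-axis crossing is at y = 0; among the integer gridlines, it crosses the x-axis at x ∈ {0, 2}.
(c) Assembling these constraints gives the stated polynomial.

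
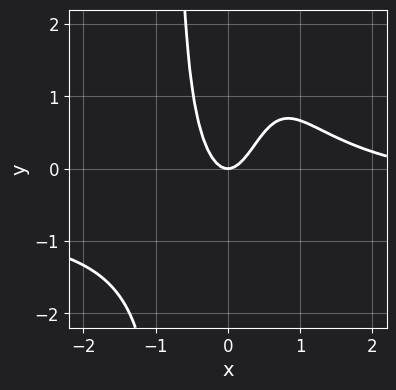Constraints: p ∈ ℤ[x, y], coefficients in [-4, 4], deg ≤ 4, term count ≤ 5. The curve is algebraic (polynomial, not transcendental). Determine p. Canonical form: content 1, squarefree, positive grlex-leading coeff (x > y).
2*x^3*y + x^3 - 3*x^2 + y

1. Degree: a generic line meets the curve in up to 4 points, so deg p = 4.
2. Observable constraints: it crosses the y-axis at the gridline y = 0; it meets the x-axis at x = 0 (among the integer gridlines).
3. The integer polynomial consistent with all of this is the stated p.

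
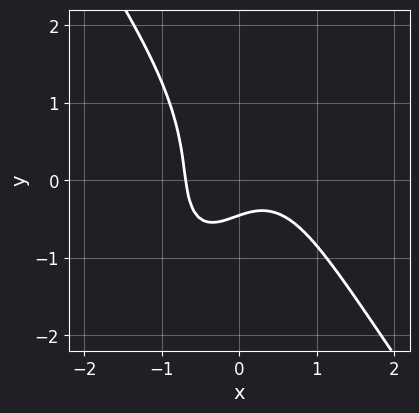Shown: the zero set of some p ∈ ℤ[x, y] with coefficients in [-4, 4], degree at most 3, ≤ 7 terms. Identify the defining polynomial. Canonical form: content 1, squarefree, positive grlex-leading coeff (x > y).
3*x^3 + y^3 + 2*x*y + 2*y + 1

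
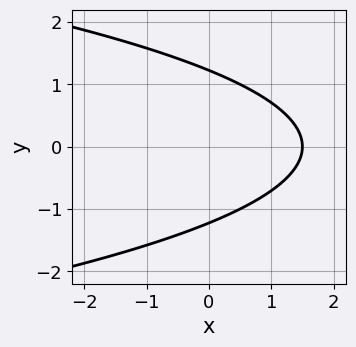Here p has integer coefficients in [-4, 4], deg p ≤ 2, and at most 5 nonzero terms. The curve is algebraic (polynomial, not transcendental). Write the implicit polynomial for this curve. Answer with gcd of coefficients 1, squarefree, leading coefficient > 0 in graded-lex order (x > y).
First, deg p = 2. The shape is more complex than any degree-1 curve.
Next, symmetries: the y ↦ −y reflection is a symmetry, so y appears only in even powers.
Finally, the integer polynomial consistent with all of this is the stated p.

2*y^2 + 2*x - 3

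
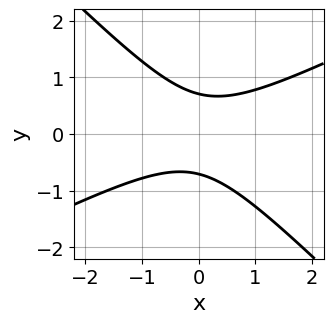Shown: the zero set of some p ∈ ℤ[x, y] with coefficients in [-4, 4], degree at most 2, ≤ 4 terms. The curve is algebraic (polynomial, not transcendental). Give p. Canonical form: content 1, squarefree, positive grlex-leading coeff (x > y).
x^2 - x*y - 2*y^2 + 1

1. The degree is 2 — the shape is more complex than any degree-1 curve.
2. Observable constraints: it misses every integer gridline on the x-axis.
3. Fitting integer coefficients to these (and the overall shape) gives p.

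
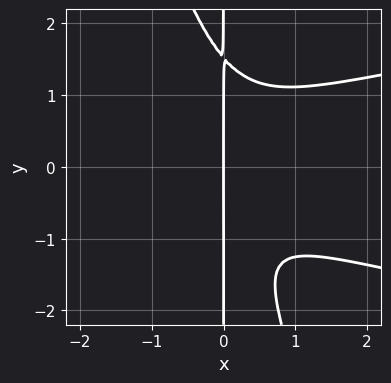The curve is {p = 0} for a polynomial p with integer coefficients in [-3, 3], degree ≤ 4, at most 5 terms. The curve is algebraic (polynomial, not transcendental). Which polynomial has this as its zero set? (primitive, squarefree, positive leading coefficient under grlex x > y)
3*x^2*y^2 + x*y^3 - 2*x^3 - x*y - 2*x

(a) deg p = 4. A generic line meets the curve in up to 4 points.
(b) Against the integer gridlines: it crosses the x-axis at the gridline x = 0; every point of the y-axis in the box is on the curve.
(c) Together with the visible shape, these determine p as stated.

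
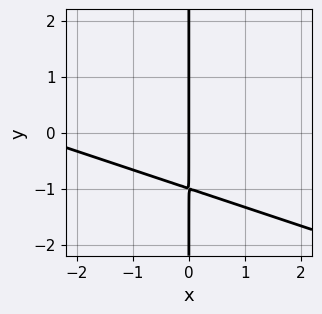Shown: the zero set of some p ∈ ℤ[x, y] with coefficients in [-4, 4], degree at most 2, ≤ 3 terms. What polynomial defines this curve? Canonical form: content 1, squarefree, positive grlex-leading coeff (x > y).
(a) deg p = 2.
(b) From the axis intercepts and sections: one x-axis crossing is at x = 0; every point of the y-axis in the box is on the curve.
(c) Fitting integer coefficients to these (and the overall shape) gives p.

x^2 + 3*x*y + 3*x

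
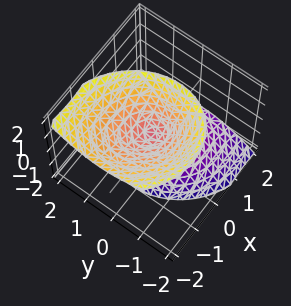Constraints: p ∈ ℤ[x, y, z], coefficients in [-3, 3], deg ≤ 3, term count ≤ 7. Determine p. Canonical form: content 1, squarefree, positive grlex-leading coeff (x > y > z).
(a) I count 2 distinct pieces. Treating them together as one polynomial.
(b) Degree: a generic line meets the surface in up to 2 points, so deg p = 2.
(c) Checking where it meets the axes: it crosses the x-axis at the gridline x = 0; one y-axis crossing is at y = 0; it crosses the z-axis at the gridline z = 0.
(d) Fitting integer coefficients to these (and the overall shape) gives p.

3*x^2 + x*y + 3*x*z + 3*y^2 - 2*z^2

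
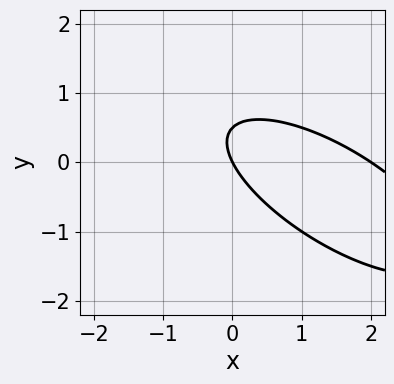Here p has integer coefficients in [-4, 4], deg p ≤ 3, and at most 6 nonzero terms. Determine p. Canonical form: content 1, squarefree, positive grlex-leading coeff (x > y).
x^2 + 2*x*y + 2*y^2 - 2*x - y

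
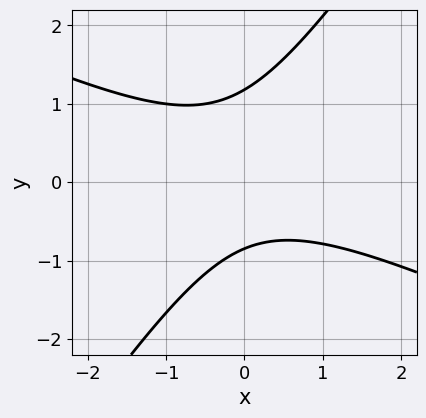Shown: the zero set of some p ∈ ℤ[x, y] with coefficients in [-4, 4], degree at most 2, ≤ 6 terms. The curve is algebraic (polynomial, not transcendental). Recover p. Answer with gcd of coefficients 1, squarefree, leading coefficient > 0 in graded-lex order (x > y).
First, deg p = 2.
Next, against the integer gridlines: no x-intercept at any integer in the box.
Finally, these observations pin down the coefficients.

2*x^2 + 3*x*y - 3*y^2 + y + 3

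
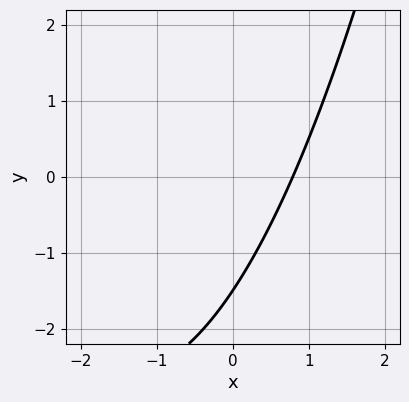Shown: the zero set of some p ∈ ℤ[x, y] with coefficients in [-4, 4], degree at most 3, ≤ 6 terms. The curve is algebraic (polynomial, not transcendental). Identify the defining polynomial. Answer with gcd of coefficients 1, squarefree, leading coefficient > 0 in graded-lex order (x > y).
The degree is 2 — no degree-1 curve has this shape.
The integer polynomial consistent with all of this is the stated p.

x^2 + 3*x - 2*y - 3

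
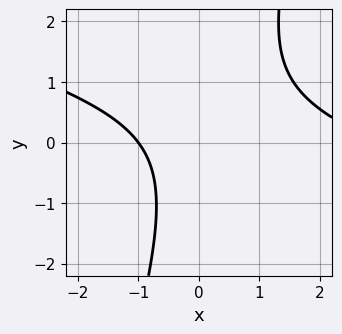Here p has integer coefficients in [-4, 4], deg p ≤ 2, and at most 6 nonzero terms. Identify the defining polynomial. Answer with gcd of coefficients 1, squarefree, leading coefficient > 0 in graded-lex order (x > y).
x^2 + 3*x*y - y^2 - 2*x - 3

(a) deg p = 2. No degree-1 curve has this shape.
(b) Checking where it meets the axes: no y-intercept at any integer in the box; it meets the x-axis at x = -1 (among the integer gridlines).
(c) Matching integer coefficients to the picture gives p.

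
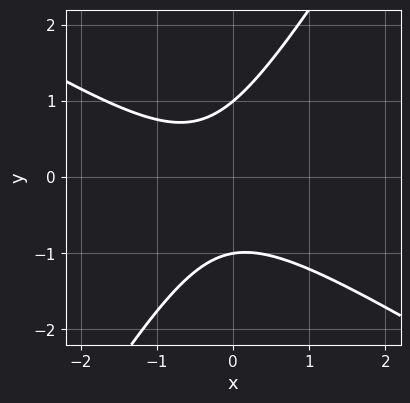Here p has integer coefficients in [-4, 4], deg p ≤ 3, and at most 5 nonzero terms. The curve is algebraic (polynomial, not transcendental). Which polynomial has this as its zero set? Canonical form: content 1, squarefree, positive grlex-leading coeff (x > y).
1. Degree: the shape is more complex than any degree-1 curve, so deg p = 2.
2. From the axis intercepts and sections: among the integer gridlines, it crosses the y-axis at y ∈ {-1, 1}; it misses every integer gridline on the x-axis.
3. Putting this together gives p.

3*x^2 + 3*x*y - 3*y^2 + 2*x + 3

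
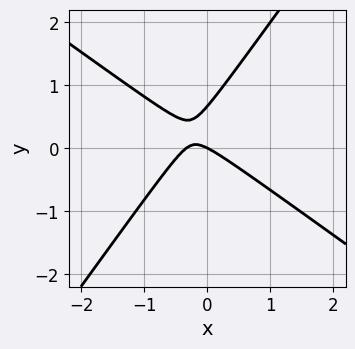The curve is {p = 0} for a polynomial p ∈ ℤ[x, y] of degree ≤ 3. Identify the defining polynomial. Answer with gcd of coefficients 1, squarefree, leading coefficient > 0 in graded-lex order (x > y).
1. The degree is 2 — no degree-1 curve has this shape.
2. Against the integer gridlines: one x-axis crossing is at x = 0; it crosses the y-axis at the gridline y = 0.
3. Solving for integer coefficients yields p as stated.

3*x^2 + 2*x*y - 3*y^2 + x + 2*y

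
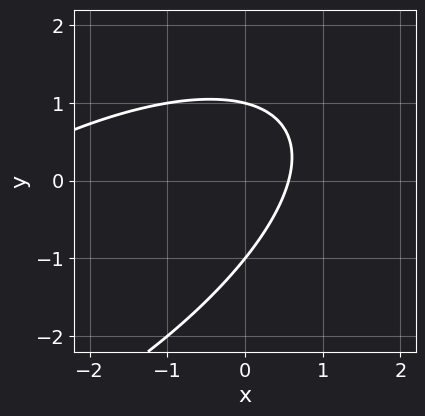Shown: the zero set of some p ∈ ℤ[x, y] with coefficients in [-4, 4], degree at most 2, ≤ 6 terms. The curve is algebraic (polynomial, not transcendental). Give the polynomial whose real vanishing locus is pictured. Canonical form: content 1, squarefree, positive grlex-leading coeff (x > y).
(a) The degree is 2 — the shape is more complex than any degree-1 curve.
(b) Against the integer gridlines: the y-axis gridline crossings are at y ∈ {-1, 1}.
(c) Solving for integer coefficients yields p as stated.

x^2 - 2*x*y + 2*y^2 + 3*x - 2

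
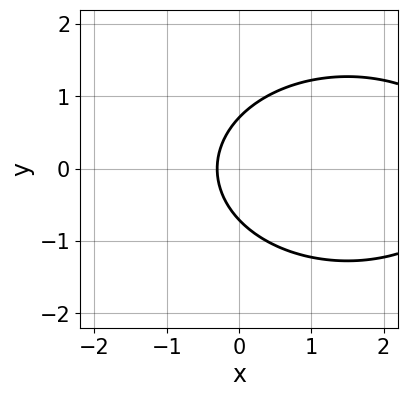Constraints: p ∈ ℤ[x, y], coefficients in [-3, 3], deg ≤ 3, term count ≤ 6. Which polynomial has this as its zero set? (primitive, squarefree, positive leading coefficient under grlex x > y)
x^2 + 2*y^2 - 3*x - 1

(a) The degree is 2 — a generic line meets the curve in up to 2 points.
(b) Symmetries: it's symmetric under y → −y, forcing even powers of y.
(c) Solving for integer coefficients yields p as stated.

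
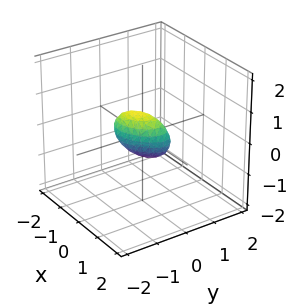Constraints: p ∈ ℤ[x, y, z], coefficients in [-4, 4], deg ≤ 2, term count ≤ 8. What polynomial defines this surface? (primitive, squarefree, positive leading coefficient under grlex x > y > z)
1. deg p = 2.
2. Putting this together gives p.

2*x^2 - 2*x*y + 3*y^2 + y*z + 2*z^2 - 1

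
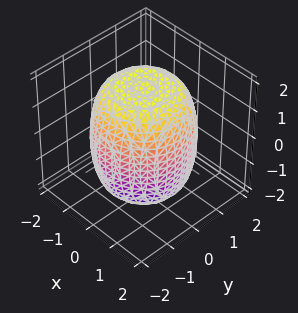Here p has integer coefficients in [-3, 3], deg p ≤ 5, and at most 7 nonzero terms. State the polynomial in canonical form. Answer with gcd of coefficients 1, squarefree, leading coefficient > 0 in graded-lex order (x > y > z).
First, degree: the shape is more complex than any degree-3 surface, so deg p = 4.
Next, by symmetry, the z-axis is an axis of rotation, so x and y enter only as x² + y².
Then, against the integer gridlines: a circular section at z = 0 has radius between 1 and 2.
Finally, matching integer coefficients to the picture gives p.

x^4 + 2*x^2*y^2 + y^4 - x^2 - y^2 + z^2 - 3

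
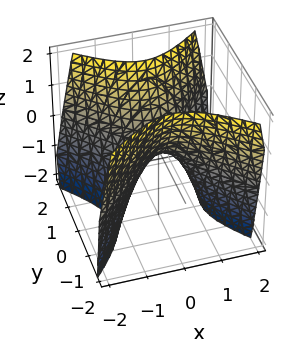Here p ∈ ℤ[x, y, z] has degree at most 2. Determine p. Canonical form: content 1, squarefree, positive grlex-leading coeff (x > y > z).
(a) Degree: a hyperbolic paraboloid; a quadric, so deg p = 2.
(b) Symmetries: the y ↦ −y reflection is a symmetry, so y appears only in even powers; it's symmetric under x → −x, forcing even powers of x.
(c) Against the integer gridlines: one z-axis crossing is at z = 0; one x-axis crossing is at x = 0; it crosses the y-axis at the gridline y = 0.
(d) The integer polynomial consistent with all of this is the stated p.

3*x^2 - 3*y^2 + 2*z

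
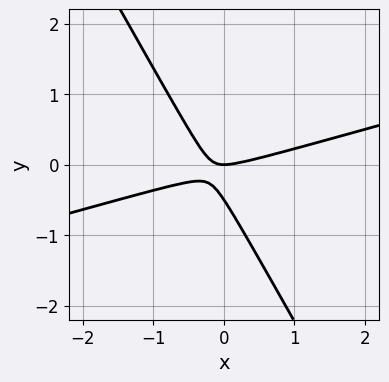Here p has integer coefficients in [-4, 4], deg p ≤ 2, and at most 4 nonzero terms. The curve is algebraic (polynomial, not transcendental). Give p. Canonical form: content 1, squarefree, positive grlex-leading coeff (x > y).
x^2 - 3*x*y - 2*y^2 - y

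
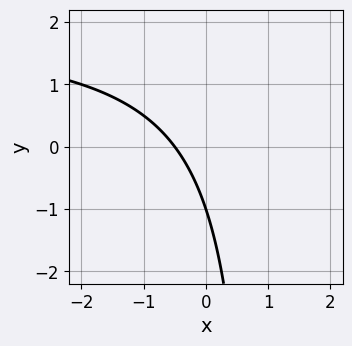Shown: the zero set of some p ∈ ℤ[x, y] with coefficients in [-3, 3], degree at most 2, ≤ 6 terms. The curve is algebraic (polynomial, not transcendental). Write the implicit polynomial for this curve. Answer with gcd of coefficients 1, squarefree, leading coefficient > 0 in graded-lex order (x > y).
First, deg p = 2. The shape is more complex than any degree-1 curve.
Then, against the integer gridlines: it crosses the y-axis at the gridline y = -1.
Finally, fitting integer coefficients to these (and the overall shape) gives p.

x*y - 2*x - y - 1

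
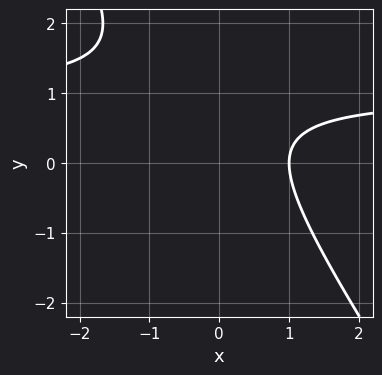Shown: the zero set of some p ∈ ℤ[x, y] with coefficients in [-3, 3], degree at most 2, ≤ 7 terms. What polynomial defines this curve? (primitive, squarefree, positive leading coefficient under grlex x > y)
(a) deg p = 2.
(b) Reading off the gridlines: the curve avoids every integer y-axis point in the box; it crosses the x-axis at the gridline x = 1.
(c) These observations pin down the coefficients.

3*x*y + 2*y^2 - 3*x - 3*y + 3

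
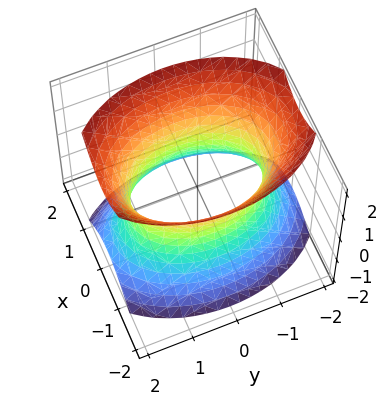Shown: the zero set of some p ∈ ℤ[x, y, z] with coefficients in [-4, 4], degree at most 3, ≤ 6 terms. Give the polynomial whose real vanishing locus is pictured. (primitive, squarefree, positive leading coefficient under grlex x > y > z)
First, degree: one connected sheet with a waist; a quadric, so deg p = 2.
Next, symmetries: mirror symmetry x ↦ −x ⇒ only even powers of x; mirror symmetry z ↦ −z ⇒ only even powers of z; the y ↦ −y reflection is a symmetry, so y appears only in even powers.
Then, from the axis intercepts and sections: among the integer gridlines, it crosses the x-axis at x ∈ {-1, 1}; no z-intercept at any integer in the box.
Finally, putting this together gives p.

2*x^2 + y^2 - z^2 - 2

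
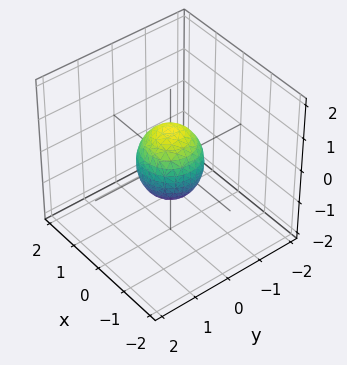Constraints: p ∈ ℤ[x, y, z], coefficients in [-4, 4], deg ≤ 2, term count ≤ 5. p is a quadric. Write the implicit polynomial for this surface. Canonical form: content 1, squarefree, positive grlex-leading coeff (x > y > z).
(a) The degree is 2 — bounded and convex; a quadric.
(b) Symmetries: it's symmetric under z → −z, forcing even powers of z; every cross-section ⟂ z is a circle, so x, y appear only via x² + y².
(c) From the axis intercepts and sections: among the integer gridlines, it crosses the z-axis at z ∈ {-1, 1}; a circular section at z = 0 has radius between 0 and 1.
(d) Putting this together gives p.

3*x^2 + 3*y^2 + 2*z^2 - 2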